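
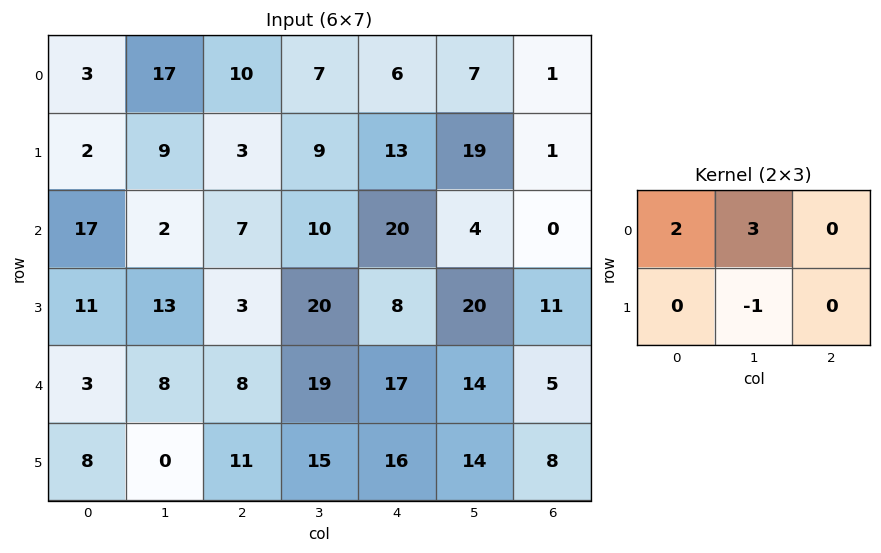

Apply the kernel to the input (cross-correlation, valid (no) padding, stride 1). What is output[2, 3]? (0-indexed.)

The receptive field on the input at this output position is [10 20 4 / 20 8 20]. Elementwise product with the kernel and sum: 10·2 + 20·3 + 8·-1.

72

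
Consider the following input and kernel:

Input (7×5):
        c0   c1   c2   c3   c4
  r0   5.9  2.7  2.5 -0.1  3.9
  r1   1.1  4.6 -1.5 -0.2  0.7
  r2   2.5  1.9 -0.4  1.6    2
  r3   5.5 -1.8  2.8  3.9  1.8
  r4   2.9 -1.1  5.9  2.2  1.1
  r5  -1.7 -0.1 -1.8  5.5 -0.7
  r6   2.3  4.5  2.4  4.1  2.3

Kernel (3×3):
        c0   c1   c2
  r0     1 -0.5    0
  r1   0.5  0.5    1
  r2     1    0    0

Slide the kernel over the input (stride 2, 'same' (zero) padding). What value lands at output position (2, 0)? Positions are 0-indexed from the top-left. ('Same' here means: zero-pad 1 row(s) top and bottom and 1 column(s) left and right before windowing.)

The receptive field on the zero-padded input at this output position is [0 5.5 -1.8 / 0 2.9 -1.1 / 0 -1.7 -0.1]. Elementwise product with the kernel and sum: 0·1 + 5.5·-0.5 + 0·0.5 + 2.9·0.5 + -1.1·1 + 0·1.

-2.4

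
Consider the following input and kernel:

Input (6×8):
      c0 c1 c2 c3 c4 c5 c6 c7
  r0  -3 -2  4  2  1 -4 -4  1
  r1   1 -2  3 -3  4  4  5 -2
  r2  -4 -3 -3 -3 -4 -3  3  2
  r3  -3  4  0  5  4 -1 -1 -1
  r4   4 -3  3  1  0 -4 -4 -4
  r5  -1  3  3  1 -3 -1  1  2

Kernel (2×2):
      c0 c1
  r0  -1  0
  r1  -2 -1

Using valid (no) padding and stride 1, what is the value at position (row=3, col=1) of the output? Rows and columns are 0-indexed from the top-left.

The receptive field on the input at this output position is [4 0 / -3 3]. Elementwise product with the kernel and sum: 4·-1 + -3·-2 + 3·-1.

-1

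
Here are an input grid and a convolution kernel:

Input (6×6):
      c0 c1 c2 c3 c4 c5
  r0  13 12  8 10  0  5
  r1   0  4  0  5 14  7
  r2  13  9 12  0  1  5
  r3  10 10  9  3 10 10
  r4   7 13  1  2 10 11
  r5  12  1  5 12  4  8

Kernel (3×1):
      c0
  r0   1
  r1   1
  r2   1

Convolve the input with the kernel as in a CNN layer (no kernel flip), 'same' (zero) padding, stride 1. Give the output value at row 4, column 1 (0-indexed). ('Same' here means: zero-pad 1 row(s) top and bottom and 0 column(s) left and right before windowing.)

24

The receptive field on the zero-padded input at this output position is [10 / 13 / 1]. Elementwise product with the kernel and sum: 10·1 + 13·1 + 1·1.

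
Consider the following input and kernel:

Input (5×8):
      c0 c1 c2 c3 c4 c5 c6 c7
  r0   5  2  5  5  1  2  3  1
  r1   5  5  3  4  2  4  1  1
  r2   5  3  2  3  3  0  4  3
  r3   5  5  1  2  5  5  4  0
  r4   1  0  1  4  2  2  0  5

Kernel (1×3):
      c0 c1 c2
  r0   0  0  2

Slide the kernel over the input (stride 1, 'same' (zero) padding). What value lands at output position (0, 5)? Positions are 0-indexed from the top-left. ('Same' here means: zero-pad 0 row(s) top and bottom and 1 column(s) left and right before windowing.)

6

The receptive field on the zero-padded input at this output position is [1 2 3]. Elementwise product with the kernel and sum: 3·2.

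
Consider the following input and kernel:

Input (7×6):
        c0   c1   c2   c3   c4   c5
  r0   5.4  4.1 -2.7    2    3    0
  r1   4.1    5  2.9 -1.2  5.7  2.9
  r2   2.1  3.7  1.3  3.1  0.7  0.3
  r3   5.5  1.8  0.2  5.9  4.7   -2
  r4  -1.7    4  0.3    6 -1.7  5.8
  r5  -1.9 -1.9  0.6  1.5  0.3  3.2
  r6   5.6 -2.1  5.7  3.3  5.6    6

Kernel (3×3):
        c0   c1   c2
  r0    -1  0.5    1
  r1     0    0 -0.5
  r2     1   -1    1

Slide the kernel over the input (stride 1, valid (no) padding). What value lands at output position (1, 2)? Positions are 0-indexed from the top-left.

0.85

The receptive field on the input at this output position is [2.9 -1.2 5.7 / 1.3 3.1 0.7 / 0.2 5.9 4.7]. Elementwise product with the kernel and sum: 2.9·-1 + -1.2·0.5 + 5.7·1 + 0.7·-0.5 + 0.2·1 + 5.9·-1 + 4.7·1.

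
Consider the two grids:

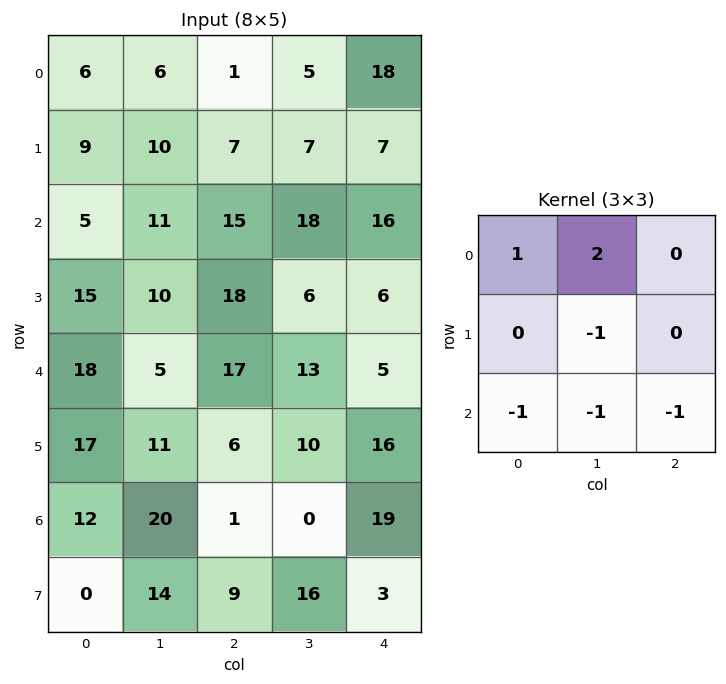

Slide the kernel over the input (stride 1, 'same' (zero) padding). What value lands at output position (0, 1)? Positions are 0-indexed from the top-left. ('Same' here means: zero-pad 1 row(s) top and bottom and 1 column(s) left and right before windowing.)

The receptive field on the zero-padded input at this output position is [0 0 0 / 6 6 1 / 9 10 7]. Elementwise product with the kernel and sum: 0·1 + 0·2 + 6·-1 + 9·-1 + 10·-1 + 7·-1.

-32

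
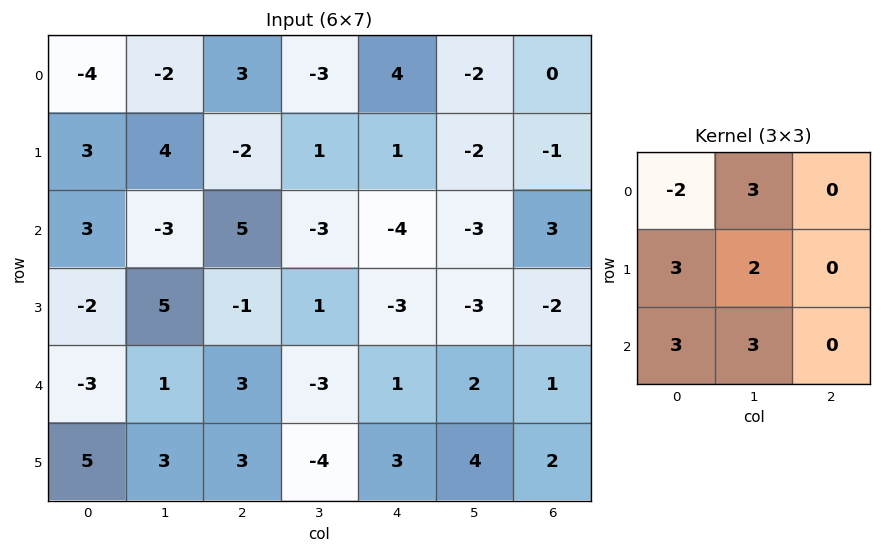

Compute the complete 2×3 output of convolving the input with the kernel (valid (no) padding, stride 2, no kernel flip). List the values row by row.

Output[0,0]: The receptive field on the input at this output position is [-4 -2 3 / 3 4 -2 / 3 -3 5]. Elementwise product with the kernel and sum: -4·-2 + -2·3 + 3·3 + 4·2 + 3·3 + -3·3.

19 -13 -36
-17 -20 -7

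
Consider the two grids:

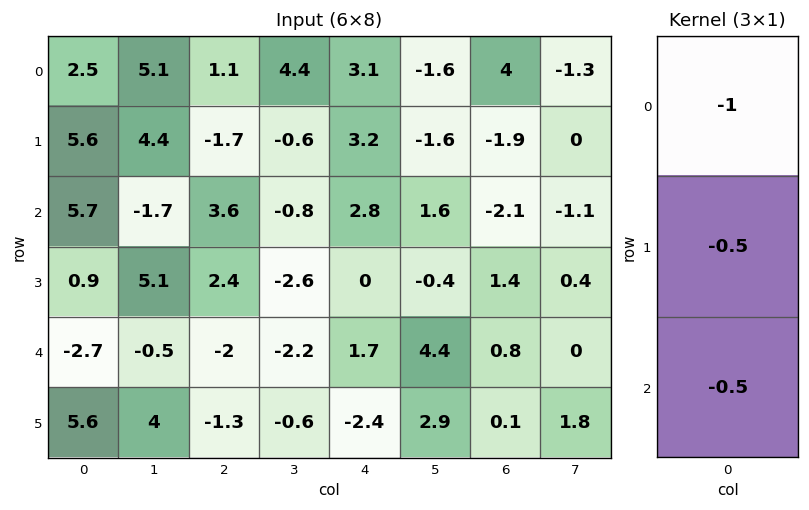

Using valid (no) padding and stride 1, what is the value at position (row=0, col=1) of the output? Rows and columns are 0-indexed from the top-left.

The receptive field on the input at this output position is [5.1 / 4.4 / -1.7]. Elementwise product with the kernel and sum: 5.1·-1 + 4.4·-0.5 + -1.7·-0.5.

-6.45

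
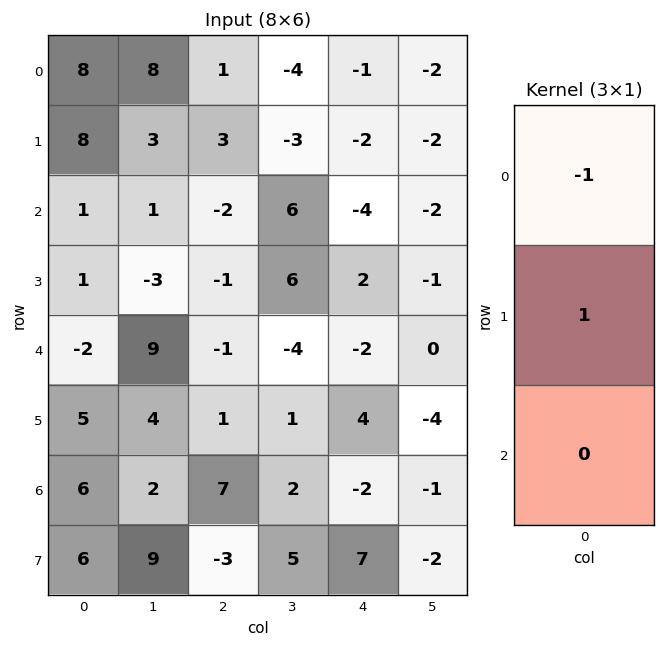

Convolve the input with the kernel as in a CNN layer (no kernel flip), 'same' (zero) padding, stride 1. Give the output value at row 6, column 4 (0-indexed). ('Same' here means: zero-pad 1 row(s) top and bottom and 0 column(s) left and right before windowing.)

-6

The receptive field on the zero-padded input at this output position is [4 / -2 / 7]. Elementwise product with the kernel and sum: 4·-1 + -2·1.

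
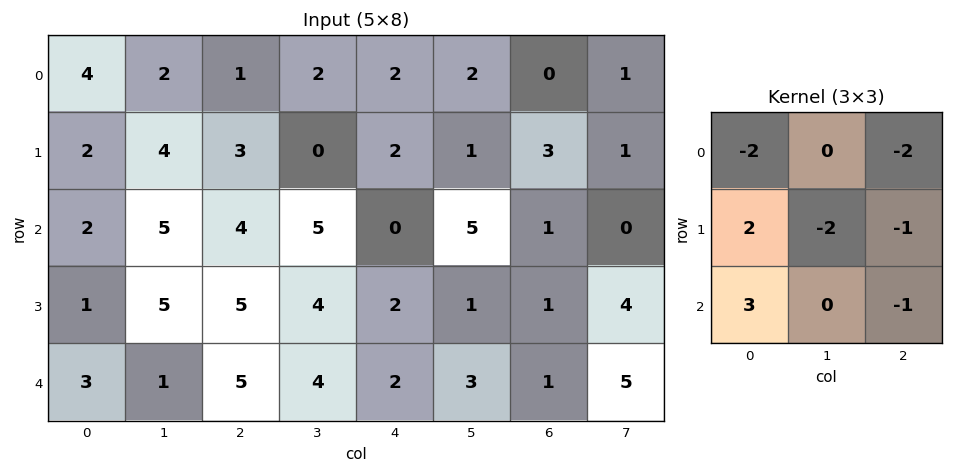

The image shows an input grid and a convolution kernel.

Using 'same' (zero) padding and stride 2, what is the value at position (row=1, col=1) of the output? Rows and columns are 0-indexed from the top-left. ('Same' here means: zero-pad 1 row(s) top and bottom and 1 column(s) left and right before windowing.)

0

The receptive field on the zero-padded input at this output position is [4 3 0 / 5 4 5 / 5 5 4]. Elementwise product with the kernel and sum: 4·-2 + 0·-2 + 5·2 + 4·-2 + 5·-1 + 5·3 + 4·-1.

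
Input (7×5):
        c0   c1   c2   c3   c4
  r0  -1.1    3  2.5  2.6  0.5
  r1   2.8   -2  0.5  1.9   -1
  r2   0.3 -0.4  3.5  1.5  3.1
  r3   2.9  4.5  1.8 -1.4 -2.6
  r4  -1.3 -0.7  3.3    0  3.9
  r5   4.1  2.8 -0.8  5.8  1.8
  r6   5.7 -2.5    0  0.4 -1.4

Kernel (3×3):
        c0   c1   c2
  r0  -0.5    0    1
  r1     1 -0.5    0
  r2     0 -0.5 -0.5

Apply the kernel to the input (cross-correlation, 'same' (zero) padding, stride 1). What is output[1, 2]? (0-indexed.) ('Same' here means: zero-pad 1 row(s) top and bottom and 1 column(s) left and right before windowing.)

The receptive field on the zero-padded input at this output position is [3 2.5 2.6 / -2 0.5 1.9 / -0.4 3.5 1.5]. Elementwise product with the kernel and sum: 3·-0.5 + 2.6·1 + -2·1 + 0.5·-0.5 + 3.5·-0.5 + 1.5·-0.5.

-3.65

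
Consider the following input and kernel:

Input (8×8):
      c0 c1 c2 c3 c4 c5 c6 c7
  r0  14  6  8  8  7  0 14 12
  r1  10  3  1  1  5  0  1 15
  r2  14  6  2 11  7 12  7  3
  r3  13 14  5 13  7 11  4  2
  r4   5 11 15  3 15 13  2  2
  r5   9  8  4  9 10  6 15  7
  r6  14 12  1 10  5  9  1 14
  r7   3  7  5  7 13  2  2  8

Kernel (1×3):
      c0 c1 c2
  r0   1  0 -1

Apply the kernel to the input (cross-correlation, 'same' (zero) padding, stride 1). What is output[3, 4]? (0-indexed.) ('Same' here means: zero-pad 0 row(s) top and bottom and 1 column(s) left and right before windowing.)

2

The receptive field on the zero-padded input at this output position is [13 7 11]. Elementwise product with the kernel and sum: 13·1 + 11·-1.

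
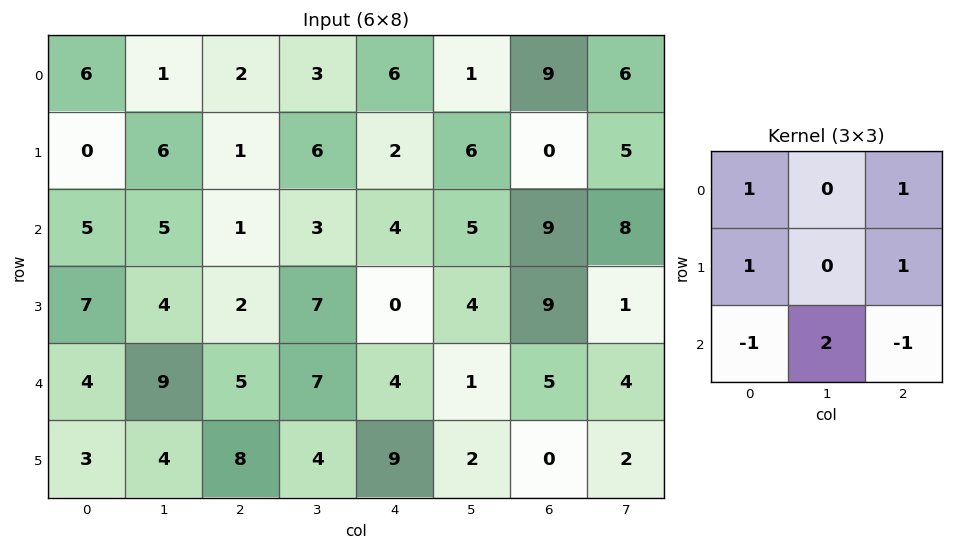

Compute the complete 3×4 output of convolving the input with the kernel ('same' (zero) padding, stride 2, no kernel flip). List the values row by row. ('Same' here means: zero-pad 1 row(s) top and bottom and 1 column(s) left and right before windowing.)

-5 -6 -4 -4
21 13 9 37
15 35 31 6

Output[0,0]: The receptive field on the zero-padded input at this output position is [0 0 0 / 0 6 1 / 0 0 6]. Elementwise product with the kernel and sum: 0·1 + 0·1 + 0·1 + 1·1 + 0·-1 + 0·2 + 6·-1.
Output[0,1]: The receptive field on the zero-padded input at this output position is [0 0 0 / 1 2 3 / 6 1 6]. Elementwise product with the kernel and sum: 0·1 + 0·1 + 1·1 + 3·1 + 6·-1 + 1·2 + 6·-1.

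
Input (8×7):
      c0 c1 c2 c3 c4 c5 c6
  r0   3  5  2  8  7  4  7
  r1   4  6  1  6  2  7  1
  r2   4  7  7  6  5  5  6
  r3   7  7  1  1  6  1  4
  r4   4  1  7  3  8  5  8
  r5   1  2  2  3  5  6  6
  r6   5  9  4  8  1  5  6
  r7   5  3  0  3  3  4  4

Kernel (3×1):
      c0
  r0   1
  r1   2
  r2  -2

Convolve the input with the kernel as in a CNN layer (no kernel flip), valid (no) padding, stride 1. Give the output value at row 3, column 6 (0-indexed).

The receptive field on the input at this output position is [4 / 8 / 6]. Elementwise product with the kernel and sum: 4·1 + 8·2 + 6·-2.

8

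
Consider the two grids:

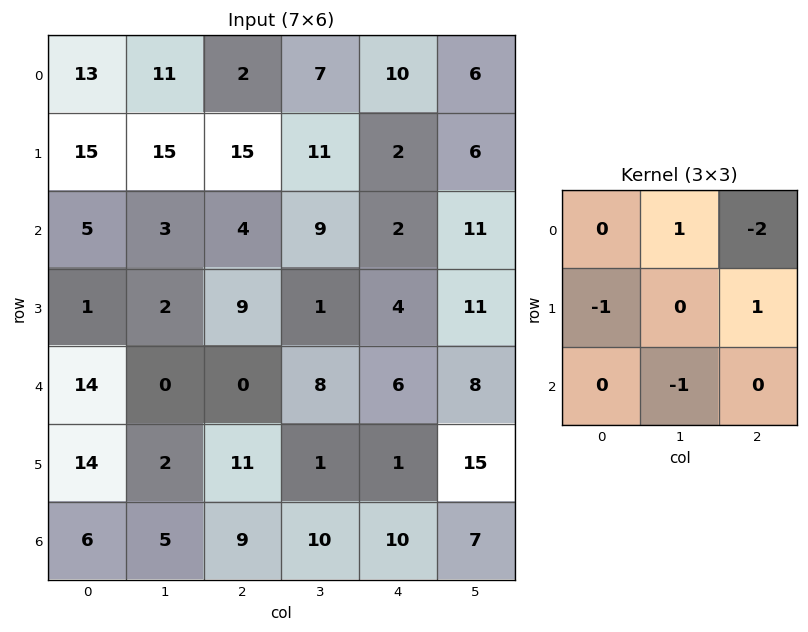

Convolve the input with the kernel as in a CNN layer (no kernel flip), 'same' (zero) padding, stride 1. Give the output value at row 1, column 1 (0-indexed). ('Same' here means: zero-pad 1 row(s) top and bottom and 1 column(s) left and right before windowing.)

4

The receptive field on the zero-padded input at this output position is [13 11 2 / 15 15 15 / 5 3 4]. Elementwise product with the kernel and sum: 11·1 + 2·-2 + 15·-1 + 15·1 + 3·-1.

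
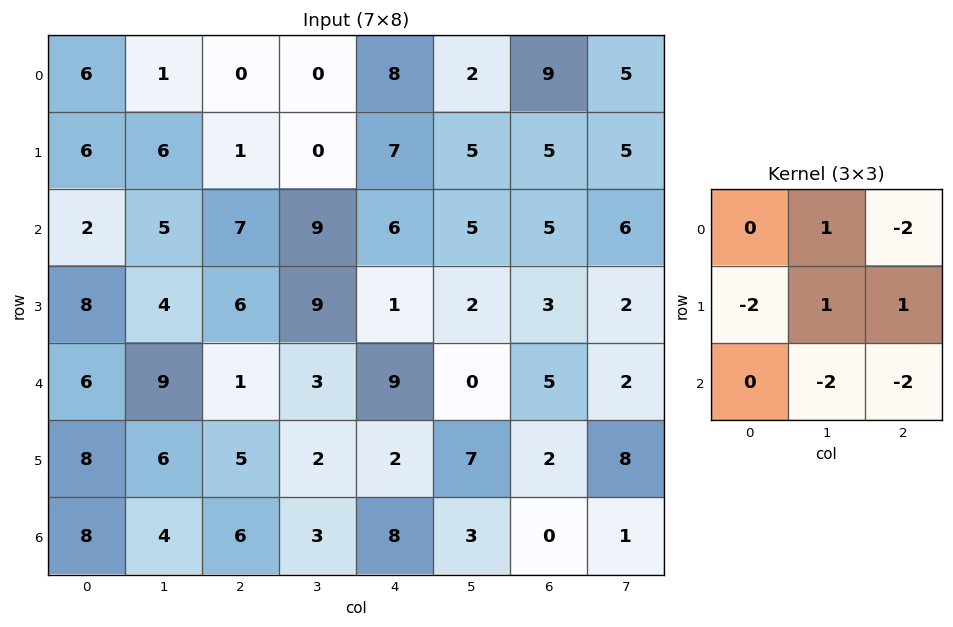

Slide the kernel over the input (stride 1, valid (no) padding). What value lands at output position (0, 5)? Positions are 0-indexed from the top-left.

The receptive field on the input at this output position is [2 9 5 / 5 5 5 / 5 5 6]. Elementwise product with the kernel and sum: 9·1 + 5·-2 + 5·-2 + 5·1 + 5·1 + 5·-2 + 6·-2.

-23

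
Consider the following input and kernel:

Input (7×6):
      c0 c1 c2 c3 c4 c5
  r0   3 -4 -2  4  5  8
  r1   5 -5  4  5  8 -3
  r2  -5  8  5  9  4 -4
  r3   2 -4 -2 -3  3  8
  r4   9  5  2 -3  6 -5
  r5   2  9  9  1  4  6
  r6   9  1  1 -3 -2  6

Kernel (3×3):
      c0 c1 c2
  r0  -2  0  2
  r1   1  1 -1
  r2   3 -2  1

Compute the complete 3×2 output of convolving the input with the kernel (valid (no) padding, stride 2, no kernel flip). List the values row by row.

Output[0,0]: The receptive field on the input at this output position is [3 -4 -2 / 5 -5 4 / -5 8 5]. Elementwise product with the kernel and sum: 3·-2 + -2·2 + 5·1 + -5·1 + 4·-1 + -5·3 + 8·-2 + 5·1.
Output[0,1]: The receptive field on the input at this output position is [-2 4 5 / 4 5 8 / 5 9 4]. Elementwise product with the kernel and sum: -2·-2 + 5·2 + 4·1 + 5·1 + 8·-1 + 5·3 + 9·-2 + 4·1.

-40 16
39 8
14 21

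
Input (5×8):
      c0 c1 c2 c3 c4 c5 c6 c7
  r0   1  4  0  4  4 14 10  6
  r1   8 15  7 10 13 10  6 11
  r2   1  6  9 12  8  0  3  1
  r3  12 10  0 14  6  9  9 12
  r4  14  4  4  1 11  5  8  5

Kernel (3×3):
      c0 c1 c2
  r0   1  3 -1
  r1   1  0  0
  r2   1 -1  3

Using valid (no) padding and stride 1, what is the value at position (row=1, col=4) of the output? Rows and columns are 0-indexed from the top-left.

69

The receptive field on the input at this output position is [13 10 6 / 8 0 3 / 6 9 9]. Elementwise product with the kernel and sum: 13·1 + 10·3 + 6·-1 + 8·1 + 6·1 + 9·-1 + 9·3.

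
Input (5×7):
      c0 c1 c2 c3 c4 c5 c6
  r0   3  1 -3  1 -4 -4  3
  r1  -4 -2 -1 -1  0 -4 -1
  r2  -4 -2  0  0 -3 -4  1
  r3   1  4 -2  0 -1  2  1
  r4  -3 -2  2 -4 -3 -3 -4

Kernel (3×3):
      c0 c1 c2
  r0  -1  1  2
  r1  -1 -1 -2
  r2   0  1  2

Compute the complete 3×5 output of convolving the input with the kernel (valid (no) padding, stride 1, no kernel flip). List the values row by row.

-2 3 -8 -15 10
6 -1 4 7 3
3 -6 -12 -23 -13

Output[0,0]: The receptive field on the input at this output position is [3 1 -3 / -4 -2 -1 / -4 -2 0]. Elementwise product with the kernel and sum: 3·-1 + 1·1 + -3·2 + -4·-1 + -2·-1 + -1·-2 + -2·1 + 0·2.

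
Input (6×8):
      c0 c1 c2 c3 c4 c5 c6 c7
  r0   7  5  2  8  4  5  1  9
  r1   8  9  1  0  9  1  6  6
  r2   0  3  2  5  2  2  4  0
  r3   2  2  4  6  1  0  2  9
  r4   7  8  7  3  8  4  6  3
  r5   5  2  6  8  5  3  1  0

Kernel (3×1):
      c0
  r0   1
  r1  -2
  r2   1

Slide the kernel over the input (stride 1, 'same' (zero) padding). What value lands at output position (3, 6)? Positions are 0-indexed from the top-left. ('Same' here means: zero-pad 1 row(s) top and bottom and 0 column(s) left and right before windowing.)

The receptive field on the zero-padded input at this output position is [4 / 2 / 6]. Elementwise product with the kernel and sum: 4·1 + 2·-2 + 6·1.

6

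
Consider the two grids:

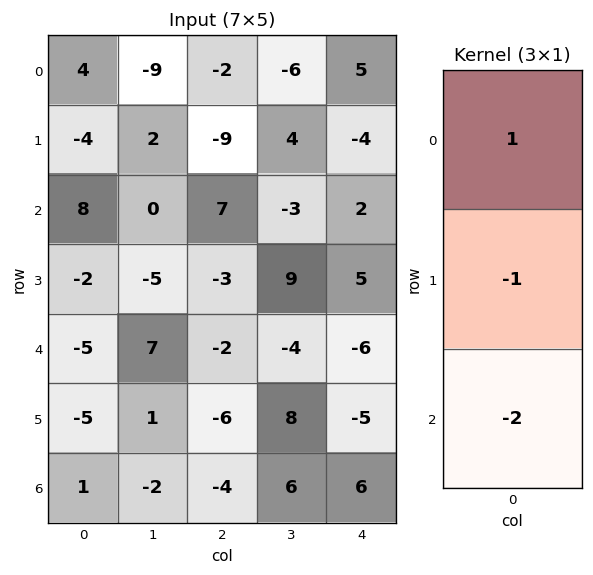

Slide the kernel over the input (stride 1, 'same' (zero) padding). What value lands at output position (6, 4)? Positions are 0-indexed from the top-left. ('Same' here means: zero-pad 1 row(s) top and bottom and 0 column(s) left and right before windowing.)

-11

The receptive field on the zero-padded input at this output position is [-5 / 6 / 0]. Elementwise product with the kernel and sum: -5·1 + 6·-1 + 0·-2.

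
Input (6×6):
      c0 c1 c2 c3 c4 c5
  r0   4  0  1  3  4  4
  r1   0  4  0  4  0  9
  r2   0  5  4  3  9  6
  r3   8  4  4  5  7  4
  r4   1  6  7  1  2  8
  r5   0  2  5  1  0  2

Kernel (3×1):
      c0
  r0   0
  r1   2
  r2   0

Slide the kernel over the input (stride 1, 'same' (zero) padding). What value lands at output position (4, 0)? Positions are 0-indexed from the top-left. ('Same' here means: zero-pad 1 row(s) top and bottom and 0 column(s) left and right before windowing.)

2

The receptive field on the zero-padded input at this output position is [8 / 1 / 0]. Elementwise product with the kernel and sum: 1·2.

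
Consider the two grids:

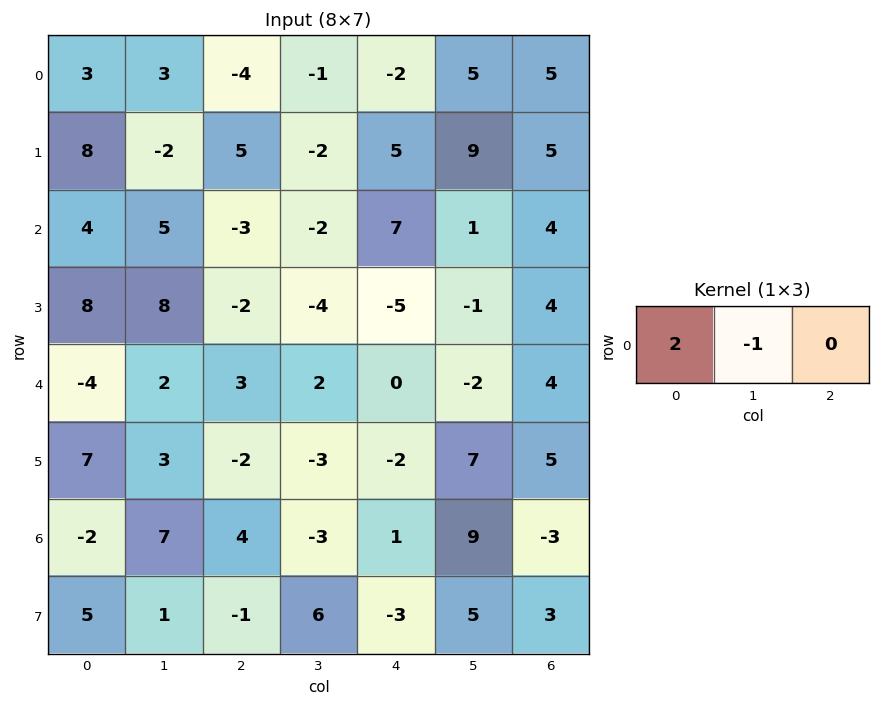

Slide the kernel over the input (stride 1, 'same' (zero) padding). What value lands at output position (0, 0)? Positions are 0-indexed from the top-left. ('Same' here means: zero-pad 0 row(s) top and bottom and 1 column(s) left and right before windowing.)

The receptive field on the zero-padded input at this output position is [0 3 3]. Elementwise product with the kernel and sum: 0·2 + 3·-1.

-3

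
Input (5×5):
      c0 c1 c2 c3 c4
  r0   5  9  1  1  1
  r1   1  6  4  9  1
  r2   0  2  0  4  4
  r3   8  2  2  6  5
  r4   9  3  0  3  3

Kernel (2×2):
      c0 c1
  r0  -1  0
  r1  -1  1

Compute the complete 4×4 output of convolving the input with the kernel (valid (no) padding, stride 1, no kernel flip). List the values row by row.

0 -11 4 -9
1 -8 0 -9
-6 -2 4 -5
-14 -5 1 -6

Output[0,0]: The receptive field on the input at this output position is [5 9 / 1 6]. Elementwise product with the kernel and sum: 5·-1 + 1·-1 + 6·1.
Output[0,1]: The receptive field on the input at this output position is [9 1 / 6 4]. Elementwise product with the kernel and sum: 9·-1 + 6·-1 + 4·1.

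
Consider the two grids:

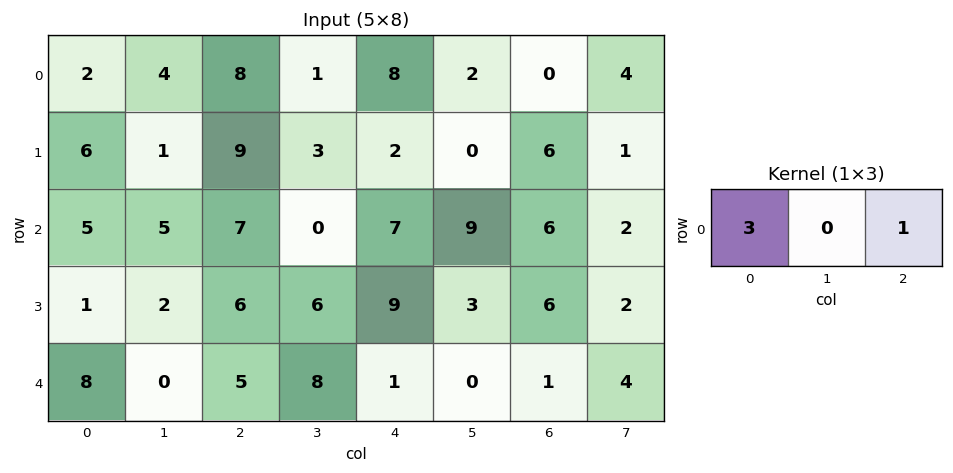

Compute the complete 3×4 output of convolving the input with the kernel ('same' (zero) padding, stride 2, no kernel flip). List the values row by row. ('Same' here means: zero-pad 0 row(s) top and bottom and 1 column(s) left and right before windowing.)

Output[0,0]: The receptive field on the zero-padded input at this output position is [0 2 4]. Elementwise product with the kernel and sum: 0·3 + 4·1.

4 13 5 10
5 15 9 29
0 8 24 4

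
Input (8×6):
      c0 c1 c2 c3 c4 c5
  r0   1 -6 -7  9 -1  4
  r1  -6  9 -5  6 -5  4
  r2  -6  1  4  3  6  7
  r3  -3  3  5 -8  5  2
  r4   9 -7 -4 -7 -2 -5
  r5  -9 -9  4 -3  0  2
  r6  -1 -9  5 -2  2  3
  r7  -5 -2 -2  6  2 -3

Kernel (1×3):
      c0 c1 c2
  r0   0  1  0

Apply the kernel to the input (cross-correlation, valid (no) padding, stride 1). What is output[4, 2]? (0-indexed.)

The receptive field on the input at this output position is [-4 -7 -2]. Elementwise product with the kernel and sum: -7·1.

-7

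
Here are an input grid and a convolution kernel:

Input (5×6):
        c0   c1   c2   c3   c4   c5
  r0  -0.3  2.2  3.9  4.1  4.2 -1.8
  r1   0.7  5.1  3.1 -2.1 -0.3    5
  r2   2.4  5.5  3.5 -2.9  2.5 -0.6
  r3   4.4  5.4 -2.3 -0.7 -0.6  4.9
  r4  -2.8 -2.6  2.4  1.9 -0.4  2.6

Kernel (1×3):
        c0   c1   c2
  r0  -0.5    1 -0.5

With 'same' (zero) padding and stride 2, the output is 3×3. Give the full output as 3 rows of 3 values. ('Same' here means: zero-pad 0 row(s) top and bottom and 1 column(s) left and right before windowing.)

-1.4 0.75 3.05
-0.35 2.2 4.25
-1.5 2.75 -2.65

Output[0,0]: The receptive field on the zero-padded input at this output position is [0 -0.3 2.2]. Elementwise product with the kernel and sum: 0·-0.5 + -0.3·1 + 2.2·-0.5.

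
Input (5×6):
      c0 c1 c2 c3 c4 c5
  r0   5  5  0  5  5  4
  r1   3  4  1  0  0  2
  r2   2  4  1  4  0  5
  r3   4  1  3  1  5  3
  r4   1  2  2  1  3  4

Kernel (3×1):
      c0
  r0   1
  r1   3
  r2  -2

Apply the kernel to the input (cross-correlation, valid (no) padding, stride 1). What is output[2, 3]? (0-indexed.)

The receptive field on the input at this output position is [4 / 1 / 1]. Elementwise product with the kernel and sum: 4·1 + 1·3 + 1·-2.

5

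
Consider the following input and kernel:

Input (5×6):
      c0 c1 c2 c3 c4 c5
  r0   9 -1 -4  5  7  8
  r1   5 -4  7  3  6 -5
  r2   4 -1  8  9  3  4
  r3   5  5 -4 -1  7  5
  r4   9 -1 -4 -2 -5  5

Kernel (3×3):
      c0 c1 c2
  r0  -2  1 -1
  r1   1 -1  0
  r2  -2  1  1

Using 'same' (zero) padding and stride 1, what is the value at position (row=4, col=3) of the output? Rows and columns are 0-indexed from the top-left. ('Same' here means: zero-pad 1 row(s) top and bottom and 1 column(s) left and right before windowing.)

The receptive field on the zero-padded input at this output position is [-4 -1 7 / -4 -2 -5 / 0 0 0]. Elementwise product with the kernel and sum: -4·-2 + -1·1 + 7·-1 + -4·1 + -2·-1 + 0·-2 + 0·1 + 0·1.

-2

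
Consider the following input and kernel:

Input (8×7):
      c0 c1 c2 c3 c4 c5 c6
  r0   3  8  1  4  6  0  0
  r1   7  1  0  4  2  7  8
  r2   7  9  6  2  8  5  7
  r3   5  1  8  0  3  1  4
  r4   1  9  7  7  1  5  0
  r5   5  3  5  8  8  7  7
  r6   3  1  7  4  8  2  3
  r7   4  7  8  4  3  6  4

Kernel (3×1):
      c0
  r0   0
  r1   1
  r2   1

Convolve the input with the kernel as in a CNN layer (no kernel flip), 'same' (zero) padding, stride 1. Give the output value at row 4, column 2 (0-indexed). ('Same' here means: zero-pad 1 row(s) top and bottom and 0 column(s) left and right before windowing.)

The receptive field on the zero-padded input at this output position is [8 / 7 / 5]. Elementwise product with the kernel and sum: 7·1 + 5·1.

12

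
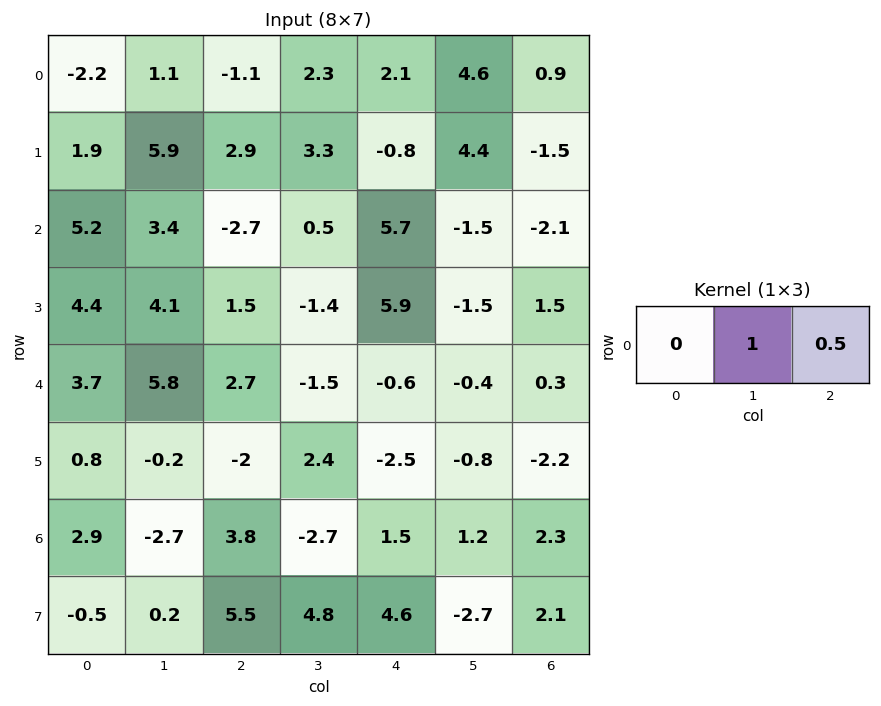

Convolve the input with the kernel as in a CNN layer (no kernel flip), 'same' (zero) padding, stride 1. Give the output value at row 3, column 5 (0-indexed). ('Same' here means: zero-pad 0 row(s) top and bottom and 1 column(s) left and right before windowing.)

The receptive field on the zero-padded input at this output position is [5.9 -1.5 1.5]. Elementwise product with the kernel and sum: -1.5·1 + 1.5·0.5.

-0.75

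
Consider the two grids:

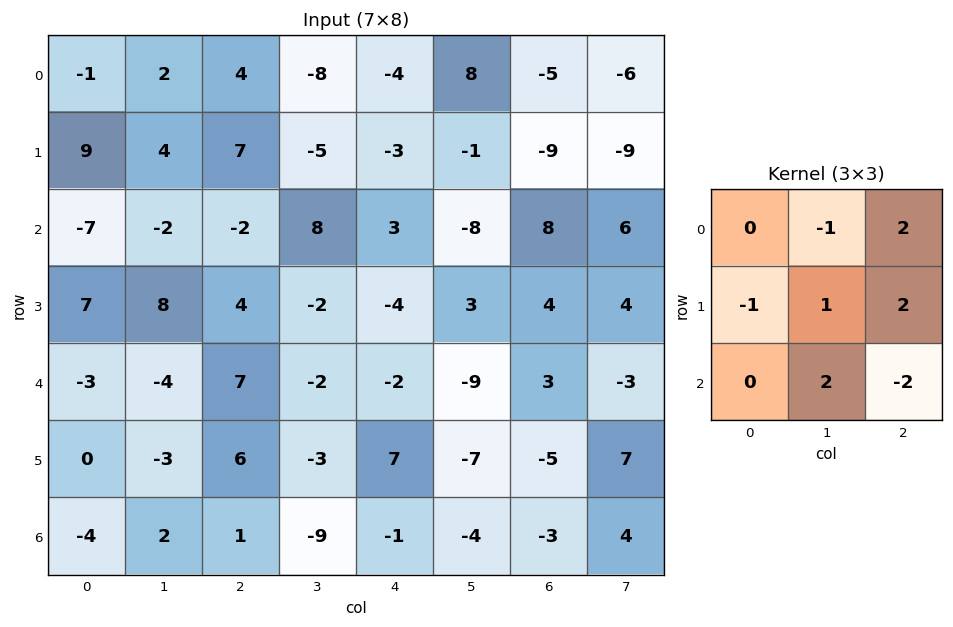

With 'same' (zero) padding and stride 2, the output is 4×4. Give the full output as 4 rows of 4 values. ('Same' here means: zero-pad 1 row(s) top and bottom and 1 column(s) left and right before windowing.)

Output[0,0]: The receptive field on the zero-padded input at this output position is [0 0 0 / 0 -1 2 / 0 9 4]. Elementwise product with the kernel and sum: 0·-1 + 0·2 + 0·-1 + -1·1 + 2·2 + 9·2 + 4·-2.

13 10 16 -25
-14 11 -34 19
4 17 20 -14
-6 -31 -21 28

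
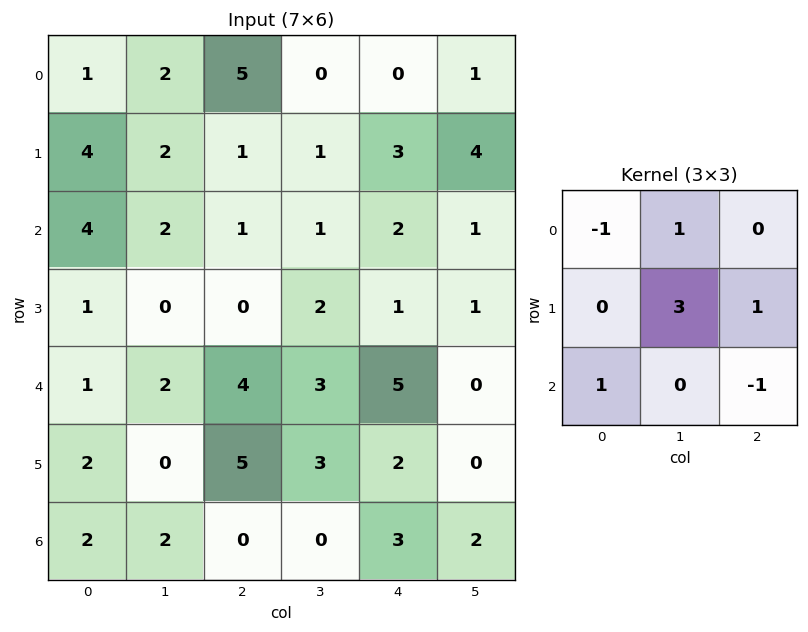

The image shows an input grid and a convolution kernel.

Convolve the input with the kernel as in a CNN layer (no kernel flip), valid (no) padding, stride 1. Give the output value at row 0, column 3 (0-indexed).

The receptive field on the input at this output position is [0 0 1 / 1 3 4 / 1 2 1]. Elementwise product with the kernel and sum: 0·-1 + 0·1 + 3·3 + 4·1 + 1·1 + 1·-1.

13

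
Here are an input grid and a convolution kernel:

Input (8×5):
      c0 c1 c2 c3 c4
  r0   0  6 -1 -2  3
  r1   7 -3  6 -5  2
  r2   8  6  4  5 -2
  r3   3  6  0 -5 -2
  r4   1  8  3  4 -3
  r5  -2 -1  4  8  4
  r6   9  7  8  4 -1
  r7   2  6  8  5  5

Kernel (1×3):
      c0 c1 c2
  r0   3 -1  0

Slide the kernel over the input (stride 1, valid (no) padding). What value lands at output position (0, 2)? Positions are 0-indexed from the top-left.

-1

The receptive field on the input at this output position is [-1 -2 3]. Elementwise product with the kernel and sum: -1·3 + -2·-1.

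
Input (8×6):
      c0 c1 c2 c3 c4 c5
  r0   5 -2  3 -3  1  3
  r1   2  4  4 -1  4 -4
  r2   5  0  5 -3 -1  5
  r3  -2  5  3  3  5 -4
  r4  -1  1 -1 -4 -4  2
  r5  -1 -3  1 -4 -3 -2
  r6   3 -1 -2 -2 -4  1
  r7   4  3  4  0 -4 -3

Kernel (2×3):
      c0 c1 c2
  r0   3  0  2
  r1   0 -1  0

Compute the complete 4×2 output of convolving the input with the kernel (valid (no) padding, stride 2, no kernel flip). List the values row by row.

17 12
20 10
-2 -7
2 -14

Output[0,0]: The receptive field on the input at this output position is [5 -2 3 / 2 4 4]. Elementwise product with the kernel and sum: 5·3 + 3·2 + 4·-1.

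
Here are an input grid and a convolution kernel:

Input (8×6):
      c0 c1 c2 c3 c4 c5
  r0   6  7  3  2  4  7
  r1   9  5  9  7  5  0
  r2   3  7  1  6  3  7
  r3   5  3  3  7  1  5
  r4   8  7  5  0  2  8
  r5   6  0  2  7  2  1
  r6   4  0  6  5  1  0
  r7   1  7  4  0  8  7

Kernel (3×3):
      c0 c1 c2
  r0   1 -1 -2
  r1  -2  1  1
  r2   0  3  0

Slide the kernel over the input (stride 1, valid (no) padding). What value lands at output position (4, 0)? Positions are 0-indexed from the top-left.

-19

The receptive field on the input at this output position is [8 7 5 / 6 0 2 / 4 0 6]. Elementwise product with the kernel and sum: 8·1 + 7·-1 + 5·-2 + 6·-2 + 0·1 + 2·1 + 0·3.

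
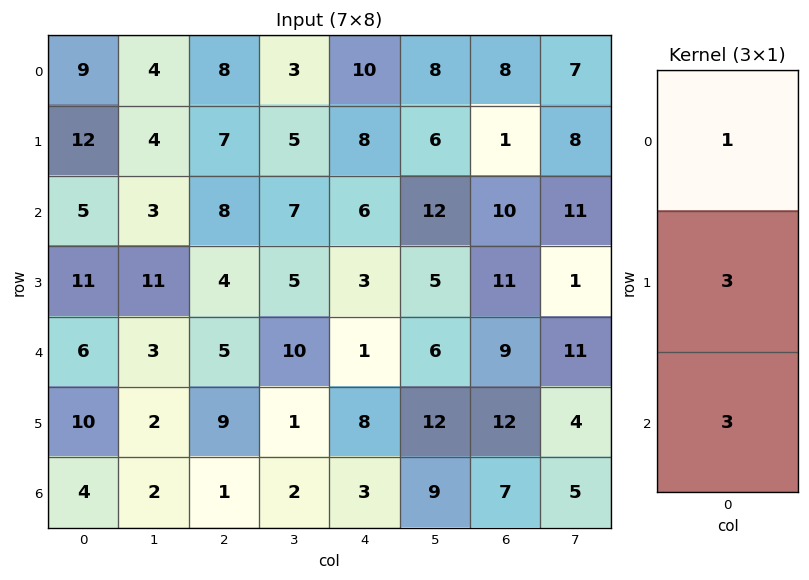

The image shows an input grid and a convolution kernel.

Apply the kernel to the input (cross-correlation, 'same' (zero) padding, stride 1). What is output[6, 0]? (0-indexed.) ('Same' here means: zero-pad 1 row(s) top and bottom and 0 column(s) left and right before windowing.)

22

The receptive field on the zero-padded input at this output position is [10 / 4 / 0]. Elementwise product with the kernel and sum: 10·1 + 4·3 + 0·3.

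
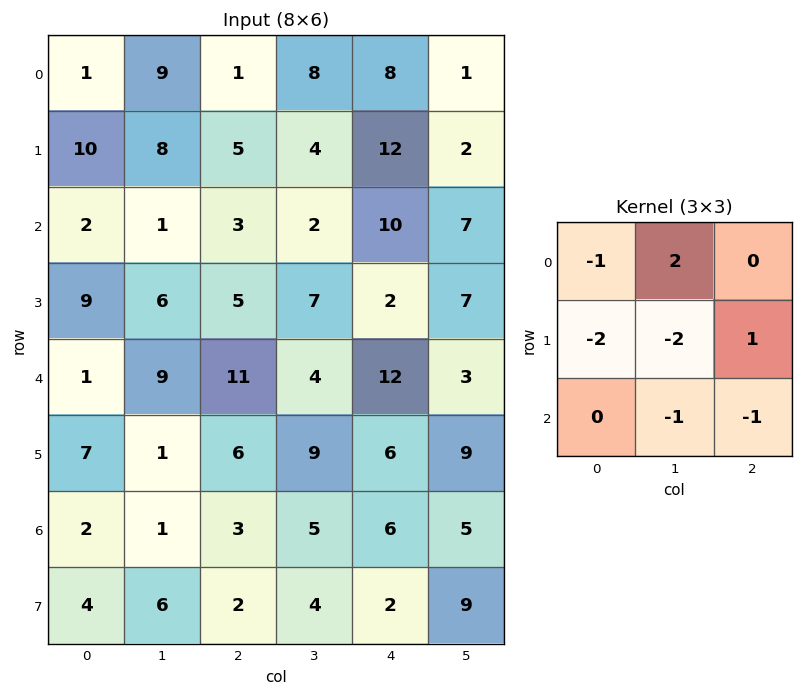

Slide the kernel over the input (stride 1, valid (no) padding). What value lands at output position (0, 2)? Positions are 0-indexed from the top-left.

The receptive field on the input at this output position is [1 8 8 / 5 4 12 / 3 2 10]. Elementwise product with the kernel and sum: 1·-1 + 8·2 + 5·-2 + 4·-2 + 12·1 + 2·-1 + 10·-1.

-3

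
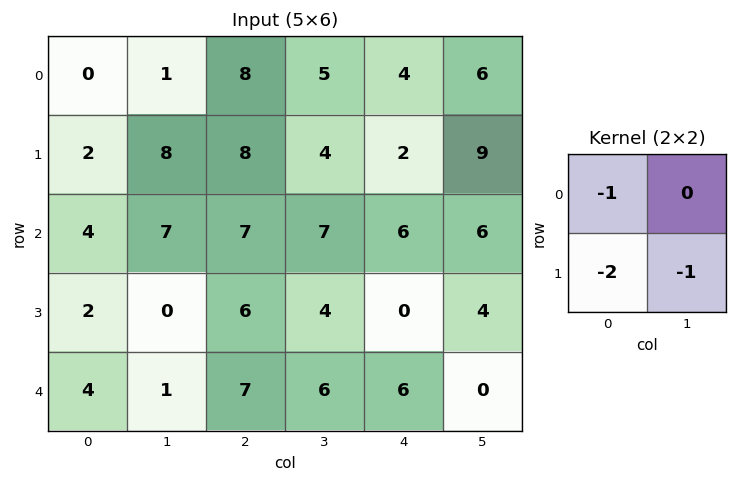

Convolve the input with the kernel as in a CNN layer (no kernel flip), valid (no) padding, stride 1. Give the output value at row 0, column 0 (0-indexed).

-12

The receptive field on the input at this output position is [0 1 / 2 8]. Elementwise product with the kernel and sum: 0·-1 + 2·-2 + 8·-1.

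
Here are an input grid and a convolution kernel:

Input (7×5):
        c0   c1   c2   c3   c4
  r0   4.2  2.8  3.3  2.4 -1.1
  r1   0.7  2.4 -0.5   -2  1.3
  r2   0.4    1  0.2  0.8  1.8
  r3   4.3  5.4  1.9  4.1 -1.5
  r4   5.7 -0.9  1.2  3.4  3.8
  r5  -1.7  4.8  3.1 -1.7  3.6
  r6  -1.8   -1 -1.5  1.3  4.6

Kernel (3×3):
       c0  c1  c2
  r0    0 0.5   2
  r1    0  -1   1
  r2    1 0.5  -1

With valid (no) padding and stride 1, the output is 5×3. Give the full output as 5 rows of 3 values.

Output[0,0]: The receptive field on the input at this output position is [4.2 2.8 3.3 / 0.7 2.4 -0.5 / 0.4 1 0.2]. Elementwise product with the kernel and sum: 2.8·0.5 + 3.3·2 + 2.4·-1 + -0.5·1 + 0.4·1 + 1·0.5 + 0.2·-1.

5.8 5.25 1.1
4.5 -1.4 8.05
1.45 0.2 -2.5
6.2 19.4 -1.9
-0.55 -0.45 9.15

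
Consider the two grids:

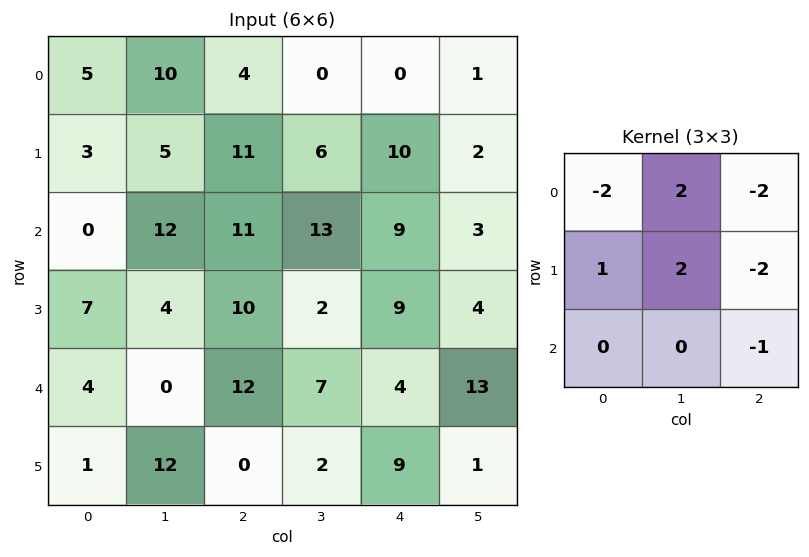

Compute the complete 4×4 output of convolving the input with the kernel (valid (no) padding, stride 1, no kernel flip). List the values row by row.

Output[0,0]: The receptive field on the input at this output position is [5 10 4 / 3 5 11 / 0 12 11]. Elementwise product with the kernel and sum: 5·-2 + 10·2 + 4·-2 + 3·1 + 5·2 + 11·-2 + 11·-1.
Output[0,1]: The receptive field on the input at this output position is [10 4 0 / 5 11 6 / 12 11 13]. Elementwise product with the kernel and sum: 10·-2 + 4·2 + 0·-2 + 5·1 + 11·2 + 6·-2 + 13·-1.

-18 -10 -14 17
-26 6 -20 25
-15 -15 -22 -15
-46 16 -25 -6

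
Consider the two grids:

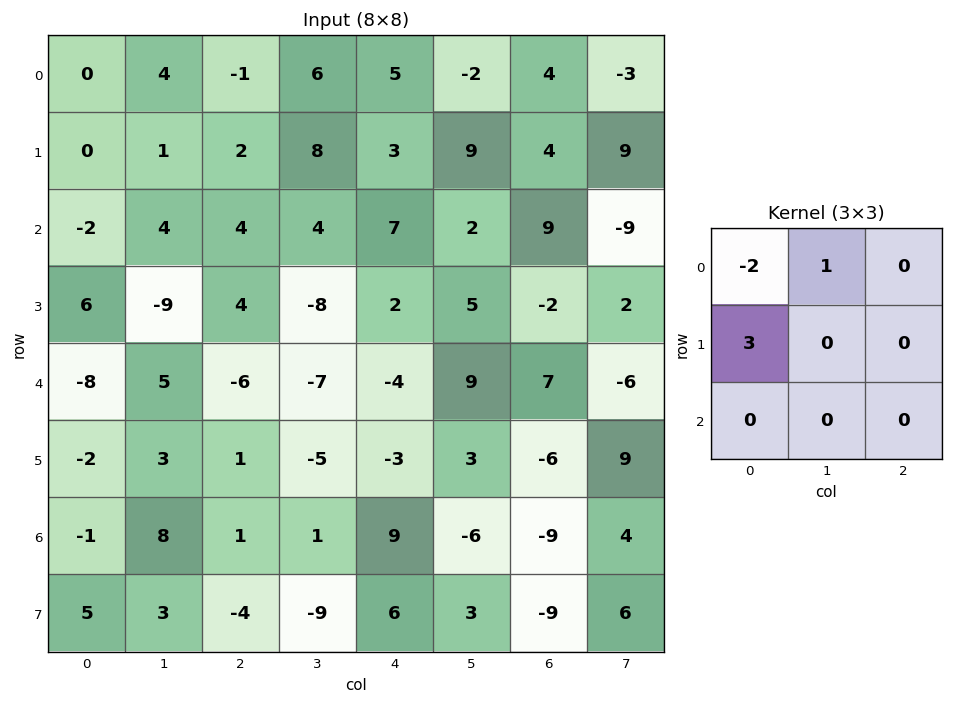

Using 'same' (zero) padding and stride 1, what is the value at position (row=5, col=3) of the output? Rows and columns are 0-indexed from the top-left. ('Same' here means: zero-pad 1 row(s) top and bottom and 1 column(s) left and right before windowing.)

The receptive field on the zero-padded input at this output position is [-6 -7 -4 / 1 -5 -3 / 1 1 9]. Elementwise product with the kernel and sum: -6·-2 + -7·1 + 1·3.

8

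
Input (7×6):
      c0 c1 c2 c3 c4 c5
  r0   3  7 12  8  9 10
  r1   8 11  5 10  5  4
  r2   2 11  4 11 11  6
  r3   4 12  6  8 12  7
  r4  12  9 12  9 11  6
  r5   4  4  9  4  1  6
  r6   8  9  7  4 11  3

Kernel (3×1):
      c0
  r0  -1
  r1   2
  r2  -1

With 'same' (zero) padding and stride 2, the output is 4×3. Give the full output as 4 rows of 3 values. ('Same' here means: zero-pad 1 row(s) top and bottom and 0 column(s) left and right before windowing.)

Output[0,0]: The receptive field on the zero-padded input at this output position is [0 / 3 / 8]. Elementwise product with the kernel and sum: 0·-1 + 3·2 + 8·-1.

-2 19 13
-8 -3 5
16 9 9
12 5 21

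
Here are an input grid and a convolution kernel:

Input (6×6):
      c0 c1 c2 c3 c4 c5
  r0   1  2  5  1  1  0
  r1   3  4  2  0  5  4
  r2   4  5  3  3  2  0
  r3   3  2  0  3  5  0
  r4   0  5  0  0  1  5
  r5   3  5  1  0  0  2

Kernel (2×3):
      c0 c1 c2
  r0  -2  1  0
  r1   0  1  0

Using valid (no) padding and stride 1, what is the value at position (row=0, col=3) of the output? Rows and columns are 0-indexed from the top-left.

The receptive field on the input at this output position is [1 1 0 / 0 5 4]. Elementwise product with the kernel and sum: 1·-2 + 1·1 + 5·1.

4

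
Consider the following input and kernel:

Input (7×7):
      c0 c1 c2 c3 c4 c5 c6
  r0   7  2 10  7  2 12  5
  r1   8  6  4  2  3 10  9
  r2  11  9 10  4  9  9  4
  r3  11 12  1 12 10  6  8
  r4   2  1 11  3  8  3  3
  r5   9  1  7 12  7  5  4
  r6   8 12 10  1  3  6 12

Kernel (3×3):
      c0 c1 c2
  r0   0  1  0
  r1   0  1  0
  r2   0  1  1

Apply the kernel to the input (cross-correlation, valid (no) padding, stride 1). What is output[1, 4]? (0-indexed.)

33

The receptive field on the input at this output position is [3 10 9 / 9 9 4 / 10 6 8]. Elementwise product with the kernel and sum: 10·1 + 9·1 + 6·1 + 8·1.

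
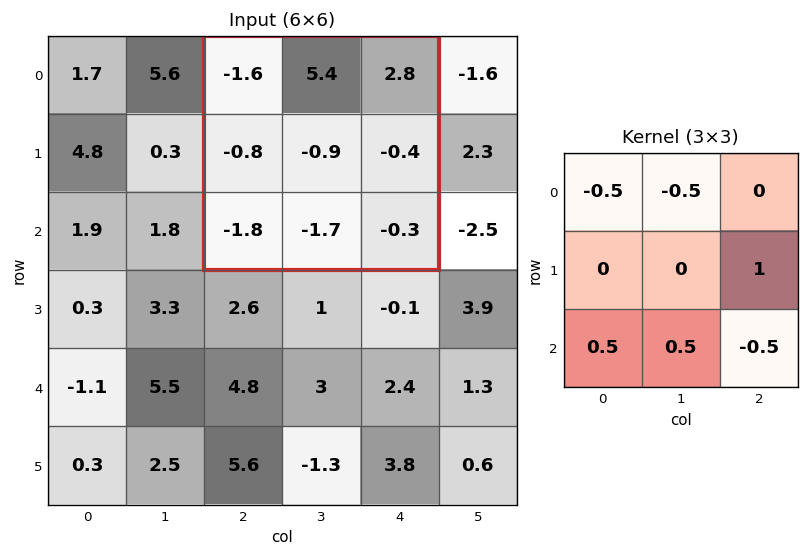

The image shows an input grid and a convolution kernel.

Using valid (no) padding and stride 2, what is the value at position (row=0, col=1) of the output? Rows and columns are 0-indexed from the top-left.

The receptive field on the input at this output position is [-1.6 5.4 2.8 / -0.8 -0.9 -0.4 / -1.8 -1.7 -0.3]. Elementwise product with the kernel and sum: -1.6·-0.5 + 5.4·-0.5 + -0.4·1 + -1.8·0.5 + -1.7·0.5 + -0.3·-0.5.

-3.9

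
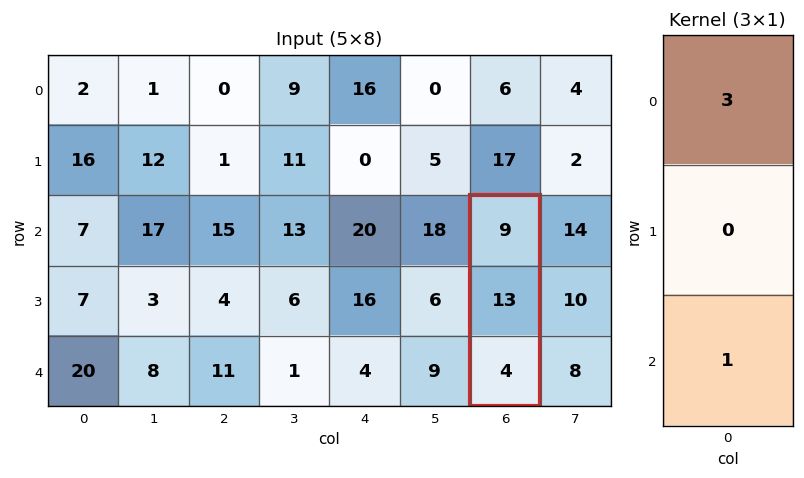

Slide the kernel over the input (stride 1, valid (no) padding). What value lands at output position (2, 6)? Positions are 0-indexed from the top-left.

31

The receptive field on the input at this output position is [9 / 13 / 4]. Elementwise product with the kernel and sum: 9·3 + 4·1.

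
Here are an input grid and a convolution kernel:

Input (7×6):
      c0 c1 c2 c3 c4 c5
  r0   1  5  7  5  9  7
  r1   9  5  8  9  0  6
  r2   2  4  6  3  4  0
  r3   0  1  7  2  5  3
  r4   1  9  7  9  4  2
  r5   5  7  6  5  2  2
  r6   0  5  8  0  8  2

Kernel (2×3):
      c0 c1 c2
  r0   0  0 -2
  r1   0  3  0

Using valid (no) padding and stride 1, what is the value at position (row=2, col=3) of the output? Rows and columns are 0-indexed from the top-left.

The receptive field on the input at this output position is [3 4 0 / 2 5 3]. Elementwise product with the kernel and sum: 0·-2 + 5·3.

15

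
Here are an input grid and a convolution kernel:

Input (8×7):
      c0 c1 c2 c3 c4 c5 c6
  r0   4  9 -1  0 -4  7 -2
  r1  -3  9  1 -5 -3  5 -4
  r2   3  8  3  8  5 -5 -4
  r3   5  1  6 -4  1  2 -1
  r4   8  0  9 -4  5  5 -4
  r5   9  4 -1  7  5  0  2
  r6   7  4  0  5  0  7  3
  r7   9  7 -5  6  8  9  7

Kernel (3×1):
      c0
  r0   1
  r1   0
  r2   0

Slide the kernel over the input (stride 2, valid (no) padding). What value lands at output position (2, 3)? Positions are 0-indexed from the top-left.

-4

The receptive field on the input at this output position is [-4 / 2 / 3]. Elementwise product with the kernel and sum: -4·1.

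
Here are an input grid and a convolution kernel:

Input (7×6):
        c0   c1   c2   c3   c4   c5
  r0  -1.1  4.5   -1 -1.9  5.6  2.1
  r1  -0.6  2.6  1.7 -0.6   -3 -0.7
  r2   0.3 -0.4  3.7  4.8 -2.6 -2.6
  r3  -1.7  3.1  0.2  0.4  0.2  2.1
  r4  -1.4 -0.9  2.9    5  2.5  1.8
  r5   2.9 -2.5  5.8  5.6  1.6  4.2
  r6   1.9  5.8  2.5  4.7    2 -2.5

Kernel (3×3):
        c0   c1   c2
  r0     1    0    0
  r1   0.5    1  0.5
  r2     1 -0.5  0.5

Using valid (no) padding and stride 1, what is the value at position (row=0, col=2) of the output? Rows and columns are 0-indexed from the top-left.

-2.25

The receptive field on the input at this output position is [-1 -1.9 5.6 / 1.7 -0.6 -3 / 3.7 4.8 -2.6]. Elementwise product with the kernel and sum: -1·1 + 1.7·0.5 + -0.6·1 + -3·0.5 + 3.7·1 + 4.8·-0.5 + -2.6·0.5.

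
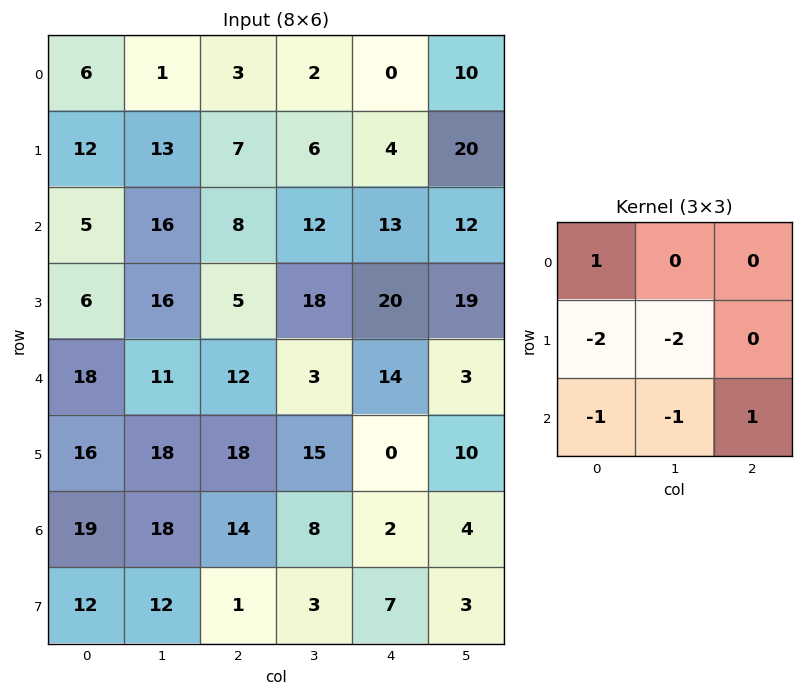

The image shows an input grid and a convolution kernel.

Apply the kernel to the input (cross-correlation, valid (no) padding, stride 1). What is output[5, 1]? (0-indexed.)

The receptive field on the input at this output position is [18 18 15 / 18 14 8 / 12 1 3]. Elementwise product with the kernel and sum: 18·1 + 18·-2 + 14·-2 + 12·-1 + 1·-1 + 3·1.

-56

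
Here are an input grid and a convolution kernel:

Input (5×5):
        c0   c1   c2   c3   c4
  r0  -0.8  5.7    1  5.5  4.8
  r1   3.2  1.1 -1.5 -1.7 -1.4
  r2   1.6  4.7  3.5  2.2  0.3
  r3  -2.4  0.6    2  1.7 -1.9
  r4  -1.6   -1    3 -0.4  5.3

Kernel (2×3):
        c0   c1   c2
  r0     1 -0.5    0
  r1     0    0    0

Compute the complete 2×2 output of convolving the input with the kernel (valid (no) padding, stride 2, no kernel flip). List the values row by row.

Output[0,0]: The receptive field on the input at this output position is [-0.8 5.7 1 / 3.2 1.1 -1.5]. Elementwise product with the kernel and sum: -0.8·1 + 5.7·-0.5.
Output[0,1]: The receptive field on the input at this output position is [1 5.5 4.8 / -1.5 -1.7 -1.4]. Elementwise product with the kernel and sum: 1·1 + 5.5·-0.5.

-3.65 -1.75
-0.75 2.4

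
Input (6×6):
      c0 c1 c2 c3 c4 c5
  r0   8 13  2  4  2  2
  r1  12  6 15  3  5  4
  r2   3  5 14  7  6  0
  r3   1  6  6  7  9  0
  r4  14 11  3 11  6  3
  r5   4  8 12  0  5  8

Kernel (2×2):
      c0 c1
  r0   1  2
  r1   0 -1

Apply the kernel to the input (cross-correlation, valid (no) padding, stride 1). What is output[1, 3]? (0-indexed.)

7

The receptive field on the input at this output position is [3 5 / 7 6]. Elementwise product with the kernel and sum: 3·1 + 5·2 + 6·-1.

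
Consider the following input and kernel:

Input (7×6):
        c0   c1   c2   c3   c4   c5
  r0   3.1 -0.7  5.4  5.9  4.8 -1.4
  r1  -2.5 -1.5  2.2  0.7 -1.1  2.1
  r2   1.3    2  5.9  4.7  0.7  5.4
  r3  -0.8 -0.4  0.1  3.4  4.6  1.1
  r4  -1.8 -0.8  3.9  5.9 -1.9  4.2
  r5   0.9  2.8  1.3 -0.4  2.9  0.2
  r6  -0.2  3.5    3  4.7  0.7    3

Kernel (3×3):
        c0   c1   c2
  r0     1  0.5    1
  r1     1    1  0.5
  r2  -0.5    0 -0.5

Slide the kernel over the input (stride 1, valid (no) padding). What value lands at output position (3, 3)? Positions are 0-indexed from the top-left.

The receptive field on the input at this output position is [3.4 4.6 1.1 / 5.9 -1.9 4.2 / -0.4 2.9 0.2]. Elementwise product with the kernel and sum: 3.4·1 + 4.6·0.5 + 1.1·1 + 5.9·1 + -1.9·1 + 4.2·0.5 + -0.4·-0.5 + 0.2·-0.5.

13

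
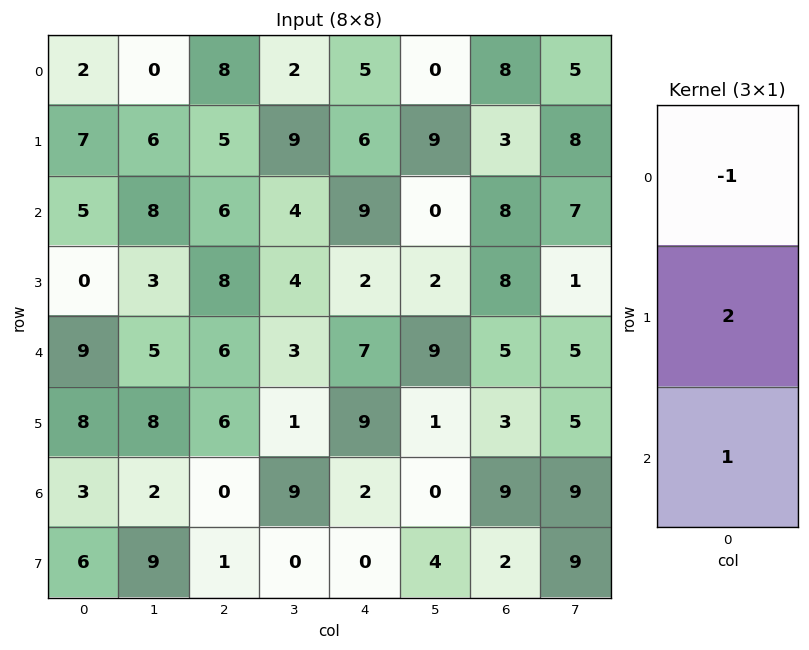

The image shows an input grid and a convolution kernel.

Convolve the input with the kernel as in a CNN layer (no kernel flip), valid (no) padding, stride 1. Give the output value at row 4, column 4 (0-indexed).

The receptive field on the input at this output position is [7 / 9 / 2]. Elementwise product with the kernel and sum: 7·-1 + 9·2 + 2·1.

13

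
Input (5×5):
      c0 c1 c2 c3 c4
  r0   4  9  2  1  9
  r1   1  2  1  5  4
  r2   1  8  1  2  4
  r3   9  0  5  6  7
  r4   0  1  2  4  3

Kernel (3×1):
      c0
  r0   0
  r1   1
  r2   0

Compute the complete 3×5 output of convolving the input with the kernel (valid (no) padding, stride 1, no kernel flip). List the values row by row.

1 2 1 5 4
1 8 1 2 4
9 0 5 6 7

Output[0,0]: The receptive field on the input at this output position is [4 / 1 / 1]. Elementwise product with the kernel and sum: 1·1.
Output[0,1]: The receptive field on the input at this output position is [9 / 2 / 8]. Elementwise product with the kernel and sum: 2·1.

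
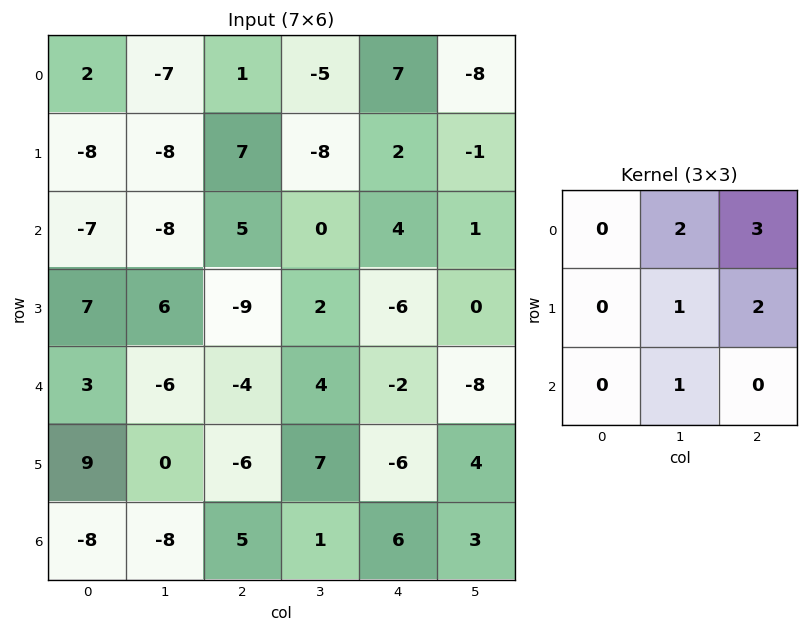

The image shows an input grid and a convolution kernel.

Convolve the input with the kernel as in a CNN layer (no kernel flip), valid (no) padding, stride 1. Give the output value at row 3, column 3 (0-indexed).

The receptive field on the input at this output position is [2 -6 0 / 4 -2 -8 / 7 -6 4]. Elementwise product with the kernel and sum: -6·2 + 0·3 + -2·1 + -8·2 + -6·1.

-36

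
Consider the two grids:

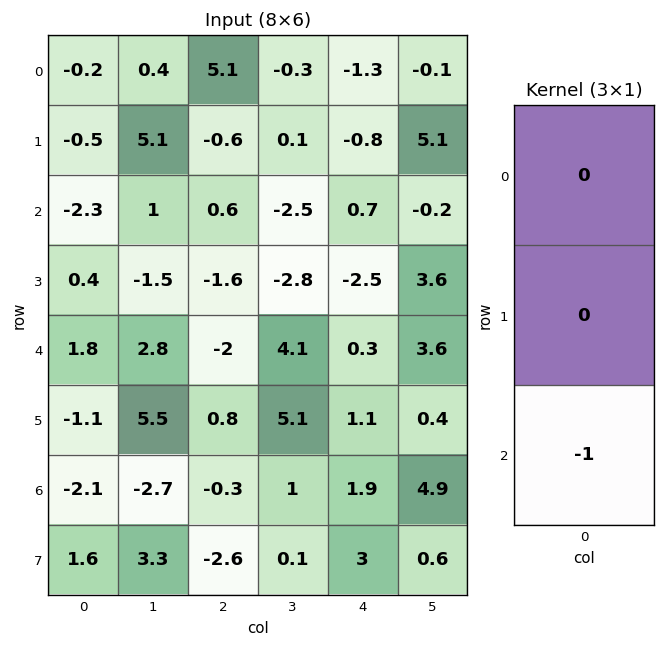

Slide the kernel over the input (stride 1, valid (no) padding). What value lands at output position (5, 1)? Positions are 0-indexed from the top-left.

-3.3

The receptive field on the input at this output position is [5.5 / -2.7 / 3.3]. Elementwise product with the kernel and sum: 3.3·-1.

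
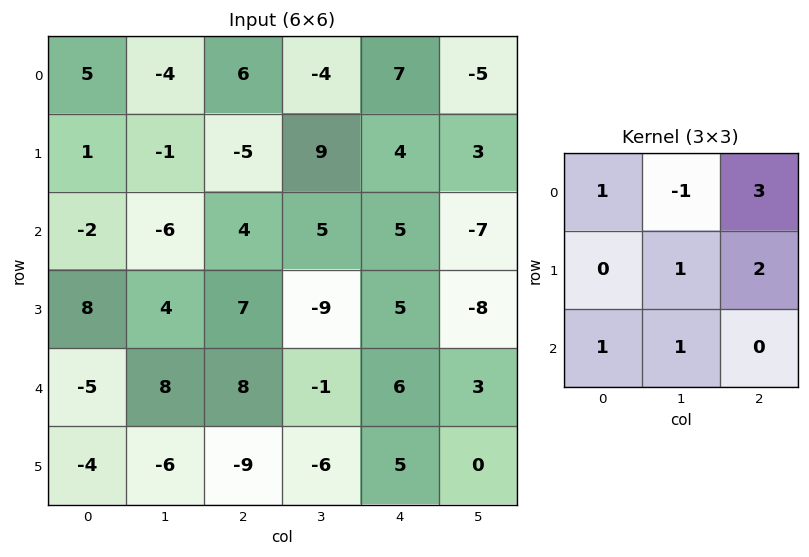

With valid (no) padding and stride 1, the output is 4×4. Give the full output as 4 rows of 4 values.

8 -11 57 -6
1 56 11 1
37 10 22 -27
39 -39 27 -27

Output[0,0]: The receptive field on the input at this output position is [5 -4 6 / 1 -1 -5 / -2 -6 4]. Elementwise product with the kernel and sum: 5·1 + -4·-1 + 6·3 + -1·1 + -5·2 + -2·1 + -6·1.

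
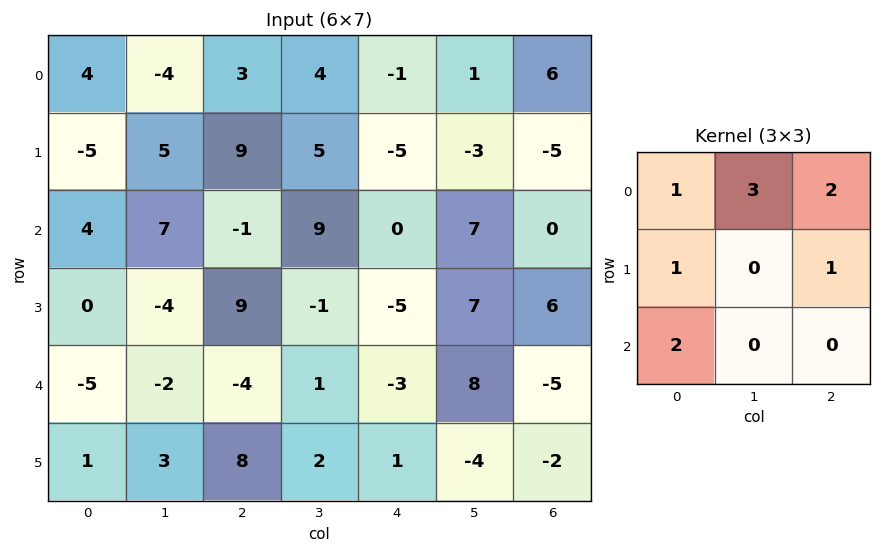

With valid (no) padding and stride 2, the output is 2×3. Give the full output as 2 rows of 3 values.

10 15 4
22 22 16

Output[0,0]: The receptive field on the input at this output position is [4 -4 3 / -5 5 9 / 4 7 -1]. Elementwise product with the kernel and sum: 4·1 + -4·3 + 3·2 + -5·1 + 9·1 + 4·2.
Output[0,1]: The receptive field on the input at this output position is [3 4 -1 / 9 5 -5 / -1 9 0]. Elementwise product with the kernel and sum: 3·1 + 4·3 + -1·2 + 9·1 + -5·1 + -1·2.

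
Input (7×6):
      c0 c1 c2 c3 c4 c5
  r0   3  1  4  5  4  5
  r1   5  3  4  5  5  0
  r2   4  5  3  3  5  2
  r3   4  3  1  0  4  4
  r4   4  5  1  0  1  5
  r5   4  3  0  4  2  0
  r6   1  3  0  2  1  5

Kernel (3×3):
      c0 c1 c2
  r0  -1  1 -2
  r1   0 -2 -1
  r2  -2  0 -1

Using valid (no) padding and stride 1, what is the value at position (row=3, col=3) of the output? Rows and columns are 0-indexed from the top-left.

-19

The receptive field on the input at this output position is [0 4 4 / 0 1 5 / 4 2 0]. Elementwise product with the kernel and sum: 0·-1 + 4·1 + 4·-2 + 1·-2 + 5·-1 + 4·-2 + 0·-1.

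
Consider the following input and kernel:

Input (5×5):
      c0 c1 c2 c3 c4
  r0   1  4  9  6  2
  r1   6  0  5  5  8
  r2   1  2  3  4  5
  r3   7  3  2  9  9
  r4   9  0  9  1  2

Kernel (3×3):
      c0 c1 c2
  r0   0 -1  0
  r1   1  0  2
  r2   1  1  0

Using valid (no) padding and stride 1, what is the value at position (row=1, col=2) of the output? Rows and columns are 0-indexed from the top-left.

The receptive field on the input at this output position is [5 5 8 / 3 4 5 / 2 9 9]. Elementwise product with the kernel and sum: 5·-1 + 3·1 + 5·2 + 2·1 + 9·1.

19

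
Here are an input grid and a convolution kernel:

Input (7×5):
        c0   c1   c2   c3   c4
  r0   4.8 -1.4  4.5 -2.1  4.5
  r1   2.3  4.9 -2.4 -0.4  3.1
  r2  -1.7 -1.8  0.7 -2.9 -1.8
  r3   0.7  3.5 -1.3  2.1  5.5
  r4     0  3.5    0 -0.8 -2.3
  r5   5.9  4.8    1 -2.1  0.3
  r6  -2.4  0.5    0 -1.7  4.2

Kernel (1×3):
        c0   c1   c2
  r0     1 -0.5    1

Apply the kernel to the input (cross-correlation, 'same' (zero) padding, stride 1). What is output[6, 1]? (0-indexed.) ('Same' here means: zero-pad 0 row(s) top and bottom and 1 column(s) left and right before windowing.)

The receptive field on the zero-padded input at this output position is [-2.4 0.5 0]. Elementwise product with the kernel and sum: -2.4·1 + 0.5·-0.5 + 0·1.

-2.65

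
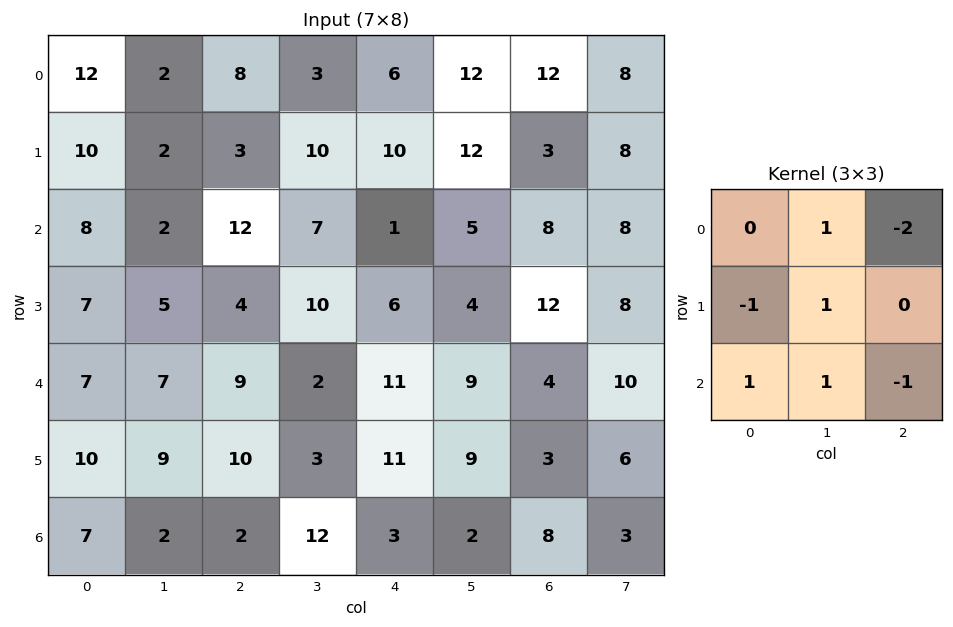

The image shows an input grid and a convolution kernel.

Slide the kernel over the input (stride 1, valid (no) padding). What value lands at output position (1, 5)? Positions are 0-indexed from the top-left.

The receptive field on the input at this output position is [12 3 8 / 5 8 8 / 4 12 8]. Elementwise product with the kernel and sum: 3·1 + 8·-2 + 5·-1 + 8·1 + 4·1 + 12·1 + 8·-1.

-2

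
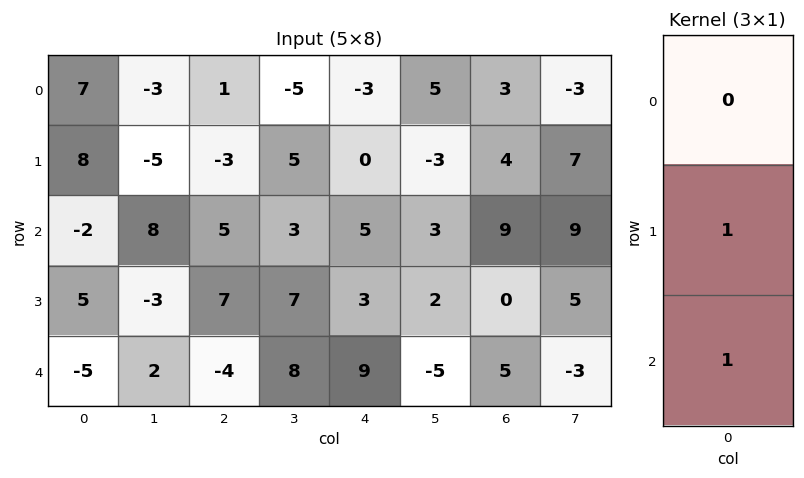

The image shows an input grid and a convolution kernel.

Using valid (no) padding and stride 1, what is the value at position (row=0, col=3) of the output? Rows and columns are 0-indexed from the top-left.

The receptive field on the input at this output position is [-5 / 5 / 3]. Elementwise product with the kernel and sum: 5·1 + 3·1.

8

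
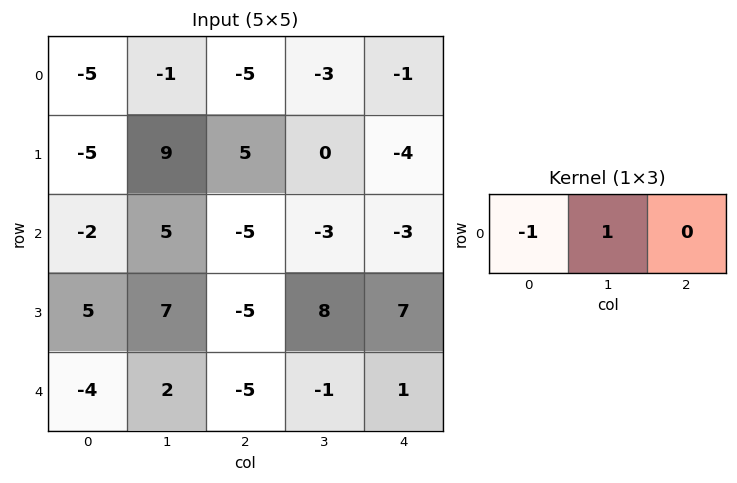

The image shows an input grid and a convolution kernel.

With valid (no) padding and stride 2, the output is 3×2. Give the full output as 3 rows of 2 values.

Output[0,0]: The receptive field on the input at this output position is [-5 -1 -5]. Elementwise product with the kernel and sum: -5·-1 + -1·1.

4 2
7 2
6 4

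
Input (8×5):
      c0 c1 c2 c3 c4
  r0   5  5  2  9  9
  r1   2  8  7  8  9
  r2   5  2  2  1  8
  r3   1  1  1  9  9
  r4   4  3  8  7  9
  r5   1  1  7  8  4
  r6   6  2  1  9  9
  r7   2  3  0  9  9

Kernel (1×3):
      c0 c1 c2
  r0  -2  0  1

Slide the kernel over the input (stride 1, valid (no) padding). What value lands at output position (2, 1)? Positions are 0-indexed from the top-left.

The receptive field on the input at this output position is [2 2 1]. Elementwise product with the kernel and sum: 2·-2 + 1·1.

-3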